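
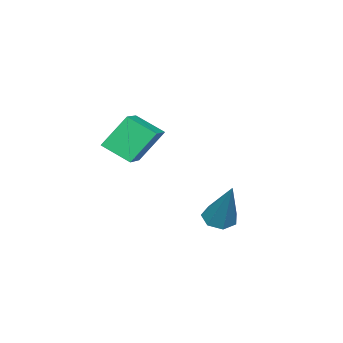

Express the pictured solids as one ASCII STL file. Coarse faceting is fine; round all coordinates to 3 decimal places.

solid 
facet normal -0.336 -0.420 -0.843
outer loop
vertex -0.909 3.694 -1.497
vertex -1.294 3.326 -1.16
vertex -1.407 3.898 -1.4
endloop
endfacet
facet normal 0.317 0.907 -0.277
outer loop
vertex -0.909 3.694 -1.497
vertex -1.407 3.898 -1.4
vertex -0.566 4.234 0.66
endloop
endfacet
facet normal -0.337 -0.420 -0.842
outer loop
vertex -1.407 3.898 -1.4
vertex -1.294 3.326 -1.16
vertex -1.82 3.672 -1.122
endloop
endfacet
facet normal -0.458 0.888 0.042
outer loop
vertex -1.407 3.898 -1.4
vertex -1.82 3.672 -1.122
vertex -0.566 4.234 0.66
endloop
endfacet
facet normal -0.337 -0.421 -0.842
outer loop
vertex -1.82 3.672 -1.122
vertex -1.294 3.326 -1.16
vertex -1.837 3.185 -0.872
endloop
endfacet
facet normal -0.824 0.281 0.491
outer loop
vertex -1.82 3.672 -1.122
vertex -1.837 3.185 -0.872
vertex -0.566 4.234 0.66
endloop
endfacet
facet normal -0.338 -0.420 -0.843
outer loop
vertex -1.837 3.185 -0.872
vertex -1.294 3.326 -1.16
vertex -1.445 2.805 -0.84
endloop
endfacet
facet normal -0.504 -0.458 0.732
outer loop
vertex -1.837 3.185 -0.872
vertex -1.445 2.805 -0.84
vertex -0.566 4.234 0.66
endloop
endfacet
facet normal -0.336 -0.420 -0.843
outer loop
vertex -1.445 2.805 -0.84
vertex -1.294 3.326 -1.16
vertex -0.94 2.818 -1.048
endloop
endfacet
facet normal 0.260 -0.771 0.582
outer loop
vertex -1.445 2.805 -0.84
vertex -0.94 2.818 -1.048
vertex -0.566 4.234 0.66
endloop
endfacet
facet normal -0.338 -0.421 -0.842
outer loop
vertex -0.94 2.818 -1.048
vertex -1.294 3.326 -1.16
vertex -0.702 3.213 -1.341
endloop
endfacet
facet normal 0.893 -0.423 0.155
outer loop
vertex -0.94 2.818 -1.048
vertex -0.702 3.213 -1.341
vertex -0.566 4.234 0.66
endloop
endfacet
facet normal -0.338 -0.419 -0.843
outer loop
vertex -0.702 3.213 -1.341
vertex -1.294 3.326 -1.16
vertex -0.909 3.694 -1.497
endloop
endfacet
facet normal 0.919 0.322 -0.227
outer loop
vertex -0.702 3.213 -1.341
vertex -0.909 3.694 -1.497
vertex -0.566 4.234 0.66
endloop
endfacet
facet normal -0.427 0.408 0.807
outer loop
vertex -1.266 -0.311 2.75
vertex -1.45 0.759 2.111
vertex -2.533 -0.786 2.319
endloop
endfacet
facet normal 0.146 -0.849 0.507
outer loop
vertex -1.87 -1.419 1.069
vertex -1.266 -0.311 2.75
vertex -2.533 -0.786 2.319
endloop
endfacet
facet normal -0.427 0.408 0.807
outer loop
vertex -2.533 -0.786 2.319
vertex -1.45 0.759 2.111
vertex -2.717 0.284 1.68
endloop
endfacet
facet normal -0.892 -0.335 -0.304
outer loop
vertex -2.717 0.284 1.68
vertex -1.87 -1.419 1.069
vertex -2.533 -0.786 2.319
endloop
endfacet
facet normal 0.892 0.335 0.304
outer loop
vertex -1.266 -0.311 2.75
vertex -0.787 0.126 0.861
vertex -1.45 0.759 2.111
endloop
endfacet
facet normal 0.146 -0.849 0.507
outer loop
vertex -0.603 -0.944 1.5
vertex -1.266 -0.311 2.75
vertex -1.87 -1.419 1.069
endloop
endfacet
facet normal 0.892 0.335 0.304
outer loop
vertex -0.603 -0.944 1.5
vertex -0.787 0.126 0.861
vertex -1.266 -0.311 2.75
endloop
endfacet
facet normal -0.146 0.849 -0.507
outer loop
vertex -1.45 0.759 2.111
vertex -0.787 0.126 0.861
vertex -2.717 0.284 1.68
endloop
endfacet
facet normal -0.892 -0.335 -0.304
outer loop
vertex -2.054 -0.349 0.43
vertex -1.87 -1.419 1.069
vertex -2.717 0.284 1.68
endloop
endfacet
facet normal -0.146 0.849 -0.507
outer loop
vertex -2.717 0.284 1.68
vertex -0.787 0.126 0.861
vertex -2.054 -0.349 0.43
endloop
endfacet
facet normal 0.427 -0.408 -0.807
outer loop
vertex -2.054 -0.349 0.43
vertex -0.603 -0.944 1.5
vertex -1.87 -1.419 1.069
endloop
endfacet
facet normal 0.427 -0.408 -0.807
outer loop
vertex -0.787 0.126 0.861
vertex -0.603 -0.944 1.5
vertex -2.054 -0.349 0.43
endloop
endfacet

endsolid


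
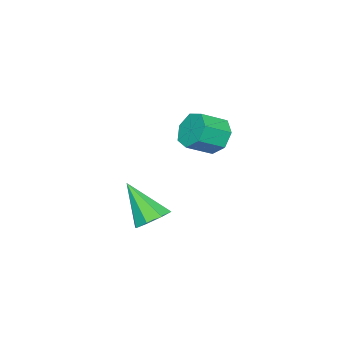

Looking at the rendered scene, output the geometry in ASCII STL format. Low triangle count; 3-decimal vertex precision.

solid 
facet normal 0.055 0.625 -0.779
outer loop
vertex 1.501 -1.917 0.356
vertex 0.735 -2.138 0.124
vertex 1.053 -1.551 0.618
endloop
endfacet
facet normal 0.641 0.270 0.718
outer loop
vertex 1.501 -1.917 0.356
vertex 1.053 -1.551 0.618
vertex 0.625 -3.402 1.696
endloop
endfacet
facet normal 0.055 0.625 -0.778
outer loop
vertex 1.053 -1.551 0.618
vertex 0.735 -2.138 0.124
vertex 0.418 -1.529 0.591
endloop
endfacet
facet normal -0.019 0.506 0.862
outer loop
vertex 1.053 -1.551 0.618
vertex 0.418 -1.529 0.591
vertex 0.625 -3.402 1.696
endloop
endfacet
facet normal 0.055 0.626 -0.778
outer loop
vertex 0.418 -1.529 0.591
vertex 0.735 -2.138 0.124
vertex -0.03 -1.864 0.29
endloop
endfacet
facet normal -0.680 0.315 0.662
outer loop
vertex 0.418 -1.529 0.591
vertex -0.03 -1.864 0.29
vertex 0.625 -3.402 1.696
endloop
endfacet
facet normal 0.055 0.626 -0.778
outer loop
vertex -0.03 -1.864 0.29
vertex 0.735 -2.138 0.124
vertex -0.03 -2.359 -0.108
endloop
endfacet
facet normal -0.953 -0.190 0.236
outer loop
vertex -0.03 -1.864 0.29
vertex -0.03 -2.359 -0.108
vertex 0.625 -3.402 1.696
endloop
endfacet
facet normal 0.055 0.625 -0.778
outer loop
vertex -0.03 -2.359 -0.108
vertex 0.735 -2.138 0.124
vertex 0.418 -2.725 -0.37
endloop
endfacet
facet normal -0.680 -0.714 -0.166
outer loop
vertex -0.03 -2.359 -0.108
vertex 0.418 -2.725 -0.37
vertex 0.625 -3.402 1.696
endloop
endfacet
facet normal 0.055 0.625 -0.778
outer loop
vertex 0.418 -2.725 -0.37
vertex 0.735 -2.138 0.124
vertex 1.052 -2.747 -0.343
endloop
endfacet
facet normal -0.020 -0.951 -0.310
outer loop
vertex 0.418 -2.725 -0.37
vertex 1.052 -2.747 -0.343
vertex 0.625 -3.402 1.696
endloop
endfacet
facet normal 0.055 0.625 -0.778
outer loop
vertex 1.052 -2.747 -0.343
vertex 0.735 -2.138 0.124
vertex 1.501 -2.412 -0.042
endloop
endfacet
facet normal 0.641 -0.760 -0.110
outer loop
vertex 1.052 -2.747 -0.343
vertex 1.501 -2.412 -0.042
vertex 0.625 -3.402 1.696
endloop
endfacet
facet normal 0.055 0.626 -0.778
outer loop
vertex 1.501 -2.412 -0.042
vertex 0.735 -2.138 0.124
vertex 1.501 -1.917 0.356
endloop
endfacet
facet normal 0.914 -0.254 0.316
outer loop
vertex 1.501 -2.412 -0.042
vertex 1.501 -1.917 0.356
vertex 0.625 -3.402 1.696
endloop
endfacet
facet normal -0.743 0.477 -0.469
outer loop
vertex -3.878 -2.296 1.587
vertex -4.411 -2.395 2.331
vertex -3.838 -1.706 2.123
endloop
endfacet
facet normal 0.667 0.476 -0.573
outer loop
vertex -3.878 -2.296 1.587
vertex -3.838 -1.706 2.123
vertex -2.897 -2.925 2.206
endloop
endfacet
facet normal 0.667 0.476 -0.573
outer loop
vertex -2.897 -2.925 2.206
vertex -3.838 -1.706 2.123
vertex -2.857 -2.335 2.742
endloop
endfacet
facet normal 0.744 -0.476 0.469
outer loop
vertex -2.897 -2.925 2.206
vertex -2.857 -2.335 2.742
vertex -3.429 -3.025 2.949
endloop
endfacet
facet normal -0.743 0.477 -0.469
outer loop
vertex -3.838 -1.706 2.123
vertex -4.411 -2.395 2.331
vertex -4.23 -1.635 2.816
endloop
endfacet
facet normal 0.455 0.875 0.168
outer loop
vertex -3.838 -1.706 2.123
vertex -4.23 -1.635 2.816
vertex -2.857 -2.335 2.742
endloop
endfacet
facet normal 0.455 0.875 0.167
outer loop
vertex -2.857 -2.335 2.742
vertex -4.23 -1.635 2.816
vertex -3.248 -2.264 3.435
endloop
endfacet
facet normal 0.744 -0.476 0.469
outer loop
vertex -2.857 -2.335 2.742
vertex -3.248 -2.264 3.435
vertex -3.429 -3.025 2.949
endloop
endfacet
facet normal -0.744 0.476 -0.468
outer loop
vertex -4.23 -1.635 2.816
vertex -4.411 -2.395 2.331
vertex -4.757 -2.137 3.143
endloop
endfacet
facet normal -0.100 0.614 0.783
outer loop
vertex -4.23 -1.635 2.816
vertex -4.757 -2.137 3.143
vertex -3.248 -2.264 3.435
endloop
endfacet
facet normal -0.100 0.615 0.783
outer loop
vertex -3.248 -2.264 3.435
vertex -4.757 -2.137 3.143
vertex -3.776 -2.766 3.762
endloop
endfacet
facet normal 0.744 -0.476 0.469
outer loop
vertex -3.248 -2.264 3.435
vertex -3.776 -2.766 3.762
vertex -3.429 -3.025 2.949
endloop
endfacet
facet normal -0.744 0.477 -0.468
outer loop
vertex -4.757 -2.137 3.143
vertex -4.411 -2.395 2.331
vertex -5.024 -2.834 2.858
endloop
endfacet
facet normal -0.579 -0.108 0.808
outer loop
vertex -4.757 -2.137 3.143
vertex -5.024 -2.834 2.858
vertex -3.776 -2.766 3.762
endloop
endfacet
facet normal -0.579 -0.109 0.808
outer loop
vertex -3.776 -2.766 3.762
vertex -5.024 -2.834 2.858
vertex -4.042 -3.463 3.477
endloop
endfacet
facet normal 0.744 -0.476 0.469
outer loop
vertex -3.776 -2.766 3.762
vertex -4.042 -3.463 3.477
vertex -3.429 -3.025 2.949
endloop
endfacet
facet normal -0.744 0.477 -0.468
outer loop
vertex -5.024 -2.834 2.858
vertex -4.411 -2.395 2.331
vertex -4.829 -3.2 2.176
endloop
endfacet
facet normal -0.622 -0.750 0.225
outer loop
vertex -5.024 -2.834 2.858
vertex -4.829 -3.2 2.176
vertex -4.042 -3.463 3.477
endloop
endfacet
facet normal -0.623 -0.749 0.225
outer loop
vertex -4.042 -3.463 3.477
vertex -4.829 -3.2 2.176
vertex -3.848 -3.829 2.795
endloop
endfacet
facet normal 0.744 -0.477 0.468
outer loop
vertex -4.042 -3.463 3.477
vertex -3.848 -3.829 2.795
vertex -3.429 -3.025 2.949
endloop
endfacet
facet normal -0.743 0.476 -0.469
outer loop
vertex -4.829 -3.2 2.176
vertex -4.411 -2.395 2.331
vertex -4.319 -2.961 1.611
endloop
endfacet
facet normal -0.197 -0.826 -0.527
outer loop
vertex -4.829 -3.2 2.176
vertex -4.319 -2.961 1.611
vertex -3.848 -3.829 2.795
endloop
endfacet
facet normal -0.197 -0.826 -0.527
outer loop
vertex -3.848 -3.829 2.795
vertex -4.319 -2.961 1.611
vertex -3.338 -3.59 2.23
endloop
endfacet
facet normal 0.743 -0.477 0.469
outer loop
vertex -3.848 -3.829 2.795
vertex -3.338 -3.59 2.23
vertex -3.429 -3.025 2.949
endloop
endfacet
facet normal -0.744 0.476 -0.469
outer loop
vertex -4.319 -2.961 1.611
vertex -4.411 -2.395 2.331
vertex -3.878 -2.296 1.587
endloop
endfacet
facet normal 0.376 -0.281 -0.883
outer loop
vertex -4.319 -2.961 1.611
vertex -3.878 -2.296 1.587
vertex -3.338 -3.59 2.23
endloop
endfacet
facet normal 0.376 -0.281 -0.883
outer loop
vertex -3.338 -3.59 2.23
vertex -3.878 -2.296 1.587
vertex -2.897 -2.925 2.206
endloop
endfacet
facet normal 0.744 -0.476 0.469
outer loop
vertex -3.338 -3.59 2.23
vertex -2.897 -2.925 2.206
vertex -3.429 -3.025 2.949
endloop
endfacet

endsolid


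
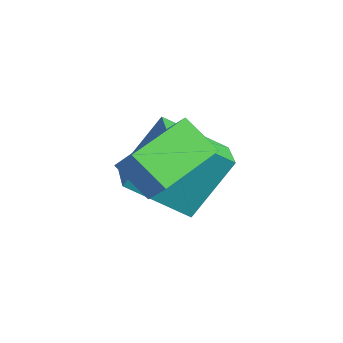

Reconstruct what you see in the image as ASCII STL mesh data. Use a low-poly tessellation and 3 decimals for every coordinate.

solid 
facet normal -0.654 -0.065 -0.754
outer loop
vertex 3.305 0.993 3.47
vertex 2.894 2.691 3.681
vertex 4.104 1.276 2.753
endloop
endfacet
facet normal 0.234 -0.965 -0.121
outer loop
vertex 4.646 1.329 3.379
vertex 3.305 0.993 3.47
vertex 4.104 1.276 2.753
endloop
endfacet
facet normal -0.654 -0.065 -0.754
outer loop
vertex 4.104 1.276 2.753
vertex 2.894 2.691 3.681
vertex 3.693 2.974 2.964
endloop
endfacet
facet normal 0.720 0.255 -0.645
outer loop
vertex 3.693 2.974 2.964
vertex 4.646 1.329 3.379
vertex 4.104 1.276 2.753
endloop
endfacet
facet normal -0.720 -0.255 0.645
outer loop
vertex 3.305 0.993 3.47
vertex 3.436 2.744 4.307
vertex 2.894 2.691 3.681
endloop
endfacet
facet normal 0.234 -0.965 -0.121
outer loop
vertex 3.847 1.046 4.096
vertex 3.305 0.993 3.47
vertex 4.646 1.329 3.379
endloop
endfacet
facet normal -0.720 -0.255 0.645
outer loop
vertex 3.847 1.046 4.096
vertex 3.436 2.744 4.307
vertex 3.305 0.993 3.47
endloop
endfacet
facet normal -0.234 0.965 0.121
outer loop
vertex 2.894 2.691 3.681
vertex 3.436 2.744 4.307
vertex 3.693 2.974 2.964
endloop
endfacet
facet normal 0.720 0.255 -0.645
outer loop
vertex 4.235 3.027 3.59
vertex 4.646 1.329 3.379
vertex 3.693 2.974 2.964
endloop
endfacet
facet normal -0.234 0.965 0.121
outer loop
vertex 3.693 2.974 2.964
vertex 3.436 2.744 4.307
vertex 4.235 3.027 3.59
endloop
endfacet
facet normal 0.654 0.065 0.754
outer loop
vertex 4.235 3.027 3.59
vertex 3.847 1.046 4.096
vertex 4.646 1.329 3.379
endloop
endfacet
facet normal 0.654 0.065 0.754
outer loop
vertex 3.436 2.744 4.307
vertex 3.847 1.046 4.096
vertex 4.235 3.027 3.59
endloop
endfacet
facet normal -0.554 -0.633 0.541
outer loop
vertex 2.656 2.839 3.398
vertex 1.672 3.427 3.079
vertex 2.482 1.766 1.963
endloop
endfacet
facet normal 0.827 -0.494 0.269
outer loop
vertex 3.468 2.893 1.001
vertex 2.656 2.839 3.398
vertex 2.482 1.766 1.963
endloop
endfacet
facet normal -0.554 -0.633 0.541
outer loop
vertex 2.482 1.766 1.963
vertex 1.672 3.427 3.079
vertex 1.498 2.354 1.644
endloop
endfacet
facet normal -0.097 -0.596 -0.797
outer loop
vertex 1.498 2.354 1.644
vertex 3.468 2.893 1.001
vertex 2.482 1.766 1.963
endloop
endfacet
facet normal 0.097 0.596 0.797
outer loop
vertex 2.656 2.839 3.398
vertex 2.658 4.554 2.117
vertex 1.672 3.427 3.079
endloop
endfacet
facet normal 0.827 -0.494 0.269
outer loop
vertex 3.642 3.966 2.436
vertex 2.656 2.839 3.398
vertex 3.468 2.893 1.001
endloop
endfacet
facet normal 0.097 0.596 0.797
outer loop
vertex 3.642 3.966 2.436
vertex 2.658 4.554 2.117
vertex 2.656 2.839 3.398
endloop
endfacet
facet normal -0.827 0.494 -0.269
outer loop
vertex 1.672 3.427 3.079
vertex 2.658 4.554 2.117
vertex 1.498 2.354 1.644
endloop
endfacet
facet normal -0.097 -0.596 -0.797
outer loop
vertex 2.484 3.481 0.682
vertex 3.468 2.893 1.001
vertex 1.498 2.354 1.644
endloop
endfacet
facet normal -0.827 0.494 -0.269
outer loop
vertex 1.498 2.354 1.644
vertex 2.658 4.554 2.117
vertex 2.484 3.481 0.682
endloop
endfacet
facet normal 0.554 0.633 -0.541
outer loop
vertex 2.484 3.481 0.682
vertex 3.642 3.966 2.436
vertex 3.468 2.893 1.001
endloop
endfacet
facet normal 0.554 0.633 -0.541
outer loop
vertex 2.658 4.554 2.117
vertex 3.642 3.966 2.436
vertex 2.484 3.481 0.682
endloop
endfacet

endsolid


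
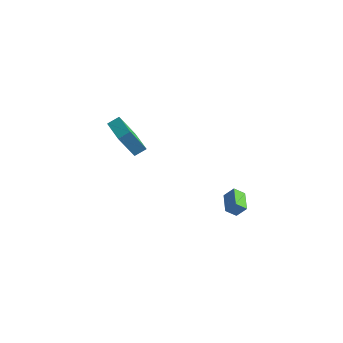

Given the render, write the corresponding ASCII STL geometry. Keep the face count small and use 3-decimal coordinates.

solid 
facet normal -0.566 -0.323 -0.758
outer loop
vertex 3.754 0.953 -4.186
vertex 2.838 1.952 -3.928
vertex 4.15 1.447 -4.692
endloop
endfacet
facet normal 0.664 -0.724 -0.187
outer loop
vertex 4.642 1.728 -4.032
vertex 3.754 0.953 -4.186
vertex 4.15 1.447 -4.692
endloop
endfacet
facet normal -0.566 -0.324 -0.758
outer loop
vertex 4.15 1.447 -4.692
vertex 2.838 1.952 -3.928
vertex 3.233 2.446 -4.434
endloop
endfacet
facet normal 0.489 0.610 -0.624
outer loop
vertex 3.233 2.446 -4.434
vertex 4.642 1.728 -4.032
vertex 4.15 1.447 -4.692
endloop
endfacet
facet normal -0.489 -0.610 0.624
outer loop
vertex 3.754 0.953 -4.186
vertex 3.33 2.233 -3.268
vertex 2.838 1.952 -3.928
endloop
endfacet
facet normal 0.664 -0.724 -0.188
outer loop
vertex 4.247 1.234 -3.526
vertex 3.754 0.953 -4.186
vertex 4.642 1.728 -4.032
endloop
endfacet
facet normal -0.488 -0.610 0.624
outer loop
vertex 4.247 1.234 -3.526
vertex 3.33 2.233 -3.268
vertex 3.754 0.953 -4.186
endloop
endfacet
facet normal -0.665 0.723 0.187
outer loop
vertex 2.838 1.952 -3.928
vertex 3.33 2.233 -3.268
vertex 3.233 2.446 -4.434
endloop
endfacet
facet normal 0.489 0.609 -0.624
outer loop
vertex 3.726 2.727 -3.774
vertex 4.642 1.728 -4.032
vertex 3.233 2.446 -4.434
endloop
endfacet
facet normal -0.664 0.724 0.187
outer loop
vertex 3.233 2.446 -4.434
vertex 3.33 2.233 -3.268
vertex 3.726 2.727 -3.774
endloop
endfacet
facet normal 0.566 0.324 0.758
outer loop
vertex 3.726 2.727 -3.774
vertex 4.247 1.234 -3.526
vertex 4.642 1.728 -4.032
endloop
endfacet
facet normal 0.566 0.323 0.759
outer loop
vertex 3.33 2.233 -3.268
vertex 4.247 1.234 -3.526
vertex 3.726 2.727 -3.774
endloop
endfacet
facet normal -0.868 0.496 0.000
outer loop
vertex -4.684 0.781 -0.716
vertex -4.33 1.4 -0.313
vertex -4.215 1.602 -2.387
endloop
endfacet
facet normal -0.432 -0.756 -0.492
outer loop
vertex -2.53 0.64 -2.387
vertex -4.684 0.781 -0.716
vertex -4.215 1.602 -2.387
endloop
endfacet
facet normal -0.868 0.496 0.000
outer loop
vertex -4.215 1.602 -2.387
vertex -4.33 1.4 -0.313
vertex -3.861 2.222 -1.984
endloop
endfacet
facet normal 0.244 0.427 -0.871
outer loop
vertex -3.861 2.222 -1.984
vertex -2.53 0.64 -2.387
vertex -4.215 1.602 -2.387
endloop
endfacet
facet normal -0.244 -0.427 0.871
outer loop
vertex -4.684 0.781 -0.716
vertex -2.645 0.438 -0.313
vertex -4.33 1.4 -0.313
endloop
endfacet
facet normal -0.432 -0.755 -0.493
outer loop
vertex -2.999 -0.182 -0.716
vertex -4.684 0.781 -0.716
vertex -2.53 0.64 -2.387
endloop
endfacet
facet normal -0.244 -0.427 0.871
outer loop
vertex -2.999 -0.182 -0.716
vertex -2.645 0.438 -0.313
vertex -4.684 0.781 -0.716
endloop
endfacet
facet normal 0.431 0.756 0.493
outer loop
vertex -4.33 1.4 -0.313
vertex -2.645 0.438 -0.313
vertex -3.861 2.222 -1.984
endloop
endfacet
facet normal 0.244 0.427 -0.871
outer loop
vertex -2.176 1.259 -1.984
vertex -2.53 0.64 -2.387
vertex -3.861 2.222 -1.984
endloop
endfacet
facet normal 0.432 0.756 0.492
outer loop
vertex -3.861 2.222 -1.984
vertex -2.645 0.438 -0.313
vertex -2.176 1.259 -1.984
endloop
endfacet
facet normal 0.868 -0.496 -0.000
outer loop
vertex -2.176 1.259 -1.984
vertex -2.999 -0.182 -0.716
vertex -2.53 0.64 -2.387
endloop
endfacet
facet normal 0.868 -0.496 0.000
outer loop
vertex -2.645 0.438 -0.313
vertex -2.999 -0.182 -0.716
vertex -2.176 1.259 -1.984
endloop
endfacet

endsolid


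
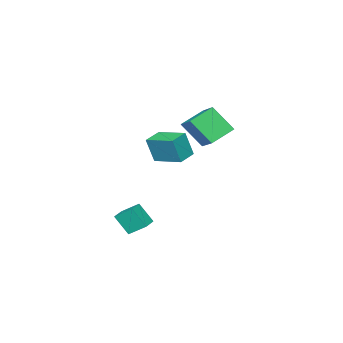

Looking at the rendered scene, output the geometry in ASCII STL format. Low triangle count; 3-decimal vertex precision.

solid 
facet normal -0.856 0.255 0.449
outer loop
vertex -3.433 2.084 4.373
vertex -3.9 3.331 2.775
vertex -4.307 0.657 3.516
endloop
endfacet
facet normal 0.225 -0.599 0.768
outer loop
vertex -2.8 0.209 2.725
vertex -3.433 2.084 4.373
vertex -4.307 0.657 3.516
endloop
endfacet
facet normal -0.856 0.255 0.449
outer loop
vertex -4.307 0.657 3.516
vertex -3.9 3.331 2.775
vertex -4.774 1.904 1.918
endloop
endfacet
facet normal -0.465 -0.759 -0.456
outer loop
vertex -4.774 1.904 1.918
vertex -2.8 0.209 2.725
vertex -4.307 0.657 3.516
endloop
endfacet
facet normal 0.465 0.759 0.456
outer loop
vertex -3.433 2.084 4.373
vertex -2.393 2.883 1.984
vertex -3.9 3.331 2.775
endloop
endfacet
facet normal 0.225 -0.599 0.768
outer loop
vertex -1.926 1.636 3.582
vertex -3.433 2.084 4.373
vertex -2.8 0.209 2.725
endloop
endfacet
facet normal 0.465 0.759 0.456
outer loop
vertex -1.926 1.636 3.582
vertex -2.393 2.883 1.984
vertex -3.433 2.084 4.373
endloop
endfacet
facet normal -0.225 0.599 -0.768
outer loop
vertex -3.9 3.331 2.775
vertex -2.393 2.883 1.984
vertex -4.774 1.904 1.918
endloop
endfacet
facet normal -0.465 -0.759 -0.456
outer loop
vertex -3.267 1.456 1.127
vertex -2.8 0.209 2.725
vertex -4.774 1.904 1.918
endloop
endfacet
facet normal -0.225 0.599 -0.768
outer loop
vertex -4.774 1.904 1.918
vertex -2.393 2.883 1.984
vertex -3.267 1.456 1.127
endloop
endfacet
facet normal 0.856 -0.255 -0.449
outer loop
vertex -3.267 1.456 1.127
vertex -1.926 1.636 3.582
vertex -2.8 0.209 2.725
endloop
endfacet
facet normal 0.856 -0.255 -0.449
outer loop
vertex -2.393 2.883 1.984
vertex -1.926 1.636 3.582
vertex -3.267 1.456 1.127
endloop
endfacet
facet normal -0.977 -0.066 0.200
outer loop
vertex 1.172 1.915 3.661
vertex 1.122 3.808 4.038
vertex 0.816 2.232 2.029
endloop
endfacet
facet normal 0.025 -0.980 -0.196
outer loop
vertex 2.018 2.312 1.782
vertex 1.172 1.915 3.661
vertex 0.816 2.232 2.029
endloop
endfacet
facet normal -0.977 -0.066 0.200
outer loop
vertex 0.816 2.232 2.029
vertex 1.122 3.808 4.038
vertex 0.766 4.124 2.406
endloop
endfacet
facet normal -0.210 0.186 -0.960
outer loop
vertex 0.766 4.124 2.406
vertex 2.018 2.312 1.782
vertex 0.816 2.232 2.029
endloop
endfacet
facet normal 0.210 -0.186 0.960
outer loop
vertex 1.172 1.915 3.661
vertex 2.324 3.888 3.791
vertex 1.122 3.808 4.038
endloop
endfacet
facet normal 0.026 -0.980 -0.195
outer loop
vertex 2.374 1.996 3.414
vertex 1.172 1.915 3.661
vertex 2.018 2.312 1.782
endloop
endfacet
facet normal 0.210 -0.186 0.960
outer loop
vertex 2.374 1.996 3.414
vertex 2.324 3.888 3.791
vertex 1.172 1.915 3.661
endloop
endfacet
facet normal -0.025 0.980 0.195
outer loop
vertex 1.122 3.808 4.038
vertex 2.324 3.888 3.791
vertex 0.766 4.124 2.406
endloop
endfacet
facet normal -0.210 0.186 -0.960
outer loop
vertex 1.968 4.205 2.159
vertex 2.018 2.312 1.782
vertex 0.766 4.124 2.406
endloop
endfacet
facet normal -0.026 0.980 0.196
outer loop
vertex 0.766 4.124 2.406
vertex 2.324 3.888 3.791
vertex 1.968 4.205 2.159
endloop
endfacet
facet normal 0.977 0.066 -0.200
outer loop
vertex 1.968 4.205 2.159
vertex 2.374 1.996 3.414
vertex 2.018 2.312 1.782
endloop
endfacet
facet normal 0.977 0.066 -0.200
outer loop
vertex 2.324 3.888 3.791
vertex 2.374 1.996 3.414
vertex 1.968 4.205 2.159
endloop
endfacet
facet normal -0.942 -0.334 -0.040
outer loop
vertex 3.398 2.367 -1.111
vertex 3.155 3.197 -2.325
vertex 3.778 1.386 -1.858
endloop
endfacet
facet normal 0.163 -0.557 0.814
outer loop
vertex 4.785 1.743 -1.815
vertex 3.398 2.367 -1.111
vertex 3.778 1.386 -1.858
endloop
endfacet
facet normal -0.942 -0.334 -0.040
outer loop
vertex 3.778 1.386 -1.858
vertex 3.155 3.197 -2.325
vertex 3.535 2.216 -3.072
endloop
endfacet
facet normal 0.294 -0.760 -0.579
outer loop
vertex 3.535 2.216 -3.072
vertex 4.785 1.743 -1.815
vertex 3.778 1.386 -1.858
endloop
endfacet
facet normal -0.294 0.760 0.579
outer loop
vertex 3.398 2.367 -1.111
vertex 4.162 3.554 -2.282
vertex 3.155 3.197 -2.325
endloop
endfacet
facet normal 0.163 -0.557 0.814
outer loop
vertex 4.405 2.724 -1.068
vertex 3.398 2.367 -1.111
vertex 4.785 1.743 -1.815
endloop
endfacet
facet normal -0.294 0.760 0.579
outer loop
vertex 4.405 2.724 -1.068
vertex 4.162 3.554 -2.282
vertex 3.398 2.367 -1.111
endloop
endfacet
facet normal -0.163 0.557 -0.814
outer loop
vertex 3.155 3.197 -2.325
vertex 4.162 3.554 -2.282
vertex 3.535 2.216 -3.072
endloop
endfacet
facet normal 0.294 -0.760 -0.579
outer loop
vertex 4.542 2.573 -3.029
vertex 4.785 1.743 -1.815
vertex 3.535 2.216 -3.072
endloop
endfacet
facet normal -0.163 0.557 -0.814
outer loop
vertex 3.535 2.216 -3.072
vertex 4.162 3.554 -2.282
vertex 4.542 2.573 -3.029
endloop
endfacet
facet normal 0.942 0.334 0.040
outer loop
vertex 4.542 2.573 -3.029
vertex 4.405 2.724 -1.068
vertex 4.785 1.743 -1.815
endloop
endfacet
facet normal 0.942 0.334 0.040
outer loop
vertex 4.162 3.554 -2.282
vertex 4.405 2.724 -1.068
vertex 4.542 2.573 -3.029
endloop
endfacet

endsolid


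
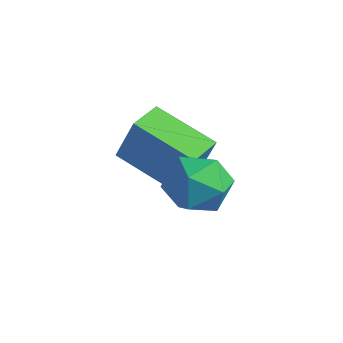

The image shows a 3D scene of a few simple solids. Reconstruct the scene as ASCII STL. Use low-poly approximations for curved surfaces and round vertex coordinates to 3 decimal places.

solid 
facet normal -0.080 -0.071 0.994
outer loop
vertex -0.038 0.662 3.3
vertex -1.0 0.2 3.19
vertex -0.115 -0.405 3.218
endloop
endfacet
facet normal 0.604 -0.104 0.790
outer loop
vertex -0.038 0.662 3.3
vertex -0.115 -0.405 3.218
vertex 0.661 0.119 2.694
endloop
endfacet
facet normal 0.756 0.493 0.430
outer loop
vertex -0.038 0.662 3.3
vertex 0.661 0.119 2.694
vertex 0.255 1.048 2.343
endloop
endfacet
facet normal 0.167 0.896 0.412
outer loop
vertex -0.038 0.662 3.3
vertex 0.255 1.048 2.343
vertex -0.771 1.098 2.65
endloop
endfacet
facet normal -0.350 0.547 0.761
outer loop
vertex -0.038 0.662 3.3
vertex -0.771 1.098 2.65
vertex -1.0 0.2 3.19
endloop
endfacet
facet normal 0.673 -0.655 0.342
outer loop
vertex 0.661 0.119 2.694
vertex -0.115 -0.405 3.218
vertex 0.131 -0.678 2.21
endloop
endfacet
facet normal -0.432 -0.601 0.672
outer loop
vertex -0.115 -0.405 3.218
vertex -1.0 0.2 3.19
vertex -0.895 -0.628 2.517
endloop
endfacet
facet normal -0.869 0.399 0.295
outer loop
vertex -1.0 0.2 3.19
vertex -0.771 1.098 2.65
vertex -1.301 0.301 2.166
endloop
endfacet
facet normal -0.034 0.963 -0.269
outer loop
vertex -0.771 1.098 2.65
vertex 0.255 1.048 2.343
vertex -0.525 0.825 1.642
endloop
endfacet
facet normal 0.920 0.311 -0.240
outer loop
vertex 0.255 1.048 2.343
vertex 0.661 0.119 2.694
vertex 0.36 0.22 1.67
endloop
endfacet
facet normal -0.167 -0.896 -0.412
outer loop
vertex -0.602 -0.242 1.56
vertex 0.131 -0.678 2.21
vertex -0.895 -0.628 2.517
endloop
endfacet
facet normal -0.756 -0.493 -0.430
outer loop
vertex -0.602 -0.242 1.56
vertex -0.895 -0.628 2.517
vertex -1.301 0.301 2.166
endloop
endfacet
facet normal -0.604 0.104 -0.790
outer loop
vertex -0.602 -0.242 1.56
vertex -1.301 0.301 2.166
vertex -0.525 0.825 1.642
endloop
endfacet
facet normal 0.080 0.071 -0.994
outer loop
vertex -0.602 -0.242 1.56
vertex -0.525 0.825 1.642
vertex 0.36 0.22 1.67
endloop
endfacet
facet normal 0.350 -0.547 -0.761
outer loop
vertex -0.602 -0.242 1.56
vertex 0.36 0.22 1.67
vertex 0.131 -0.678 2.21
endloop
endfacet
facet normal 0.034 -0.963 0.269
outer loop
vertex -0.895 -0.628 2.517
vertex 0.131 -0.678 2.21
vertex -0.115 -0.405 3.218
endloop
endfacet
facet normal -0.920 -0.311 0.240
outer loop
vertex -1.301 0.301 2.166
vertex -0.895 -0.628 2.517
vertex -1.0 0.2 3.19
endloop
endfacet
facet normal -0.673 0.655 -0.342
outer loop
vertex -0.525 0.825 1.642
vertex -1.301 0.301 2.166
vertex -0.771 1.098 2.65
endloop
endfacet
facet normal 0.432 0.601 -0.672
outer loop
vertex 0.36 0.22 1.67
vertex -0.525 0.825 1.642
vertex 0.255 1.048 2.343
endloop
endfacet
facet normal 0.869 -0.399 -0.295
outer loop
vertex 0.131 -0.678 2.21
vertex 0.36 0.22 1.67
vertex 0.661 0.119 2.694
endloop
endfacet
facet normal -0.931 -0.155 0.330
outer loop
vertex -3.194 0.778 3.008
vertex -3.422 1.963 2.922
vertex -3.703 0.57 1.473
endloop
endfacet
facet normal 0.188 -0.980 0.070
outer loop
vertex -1.738 0.897 0.778
vertex -3.194 0.778 3.008
vertex -3.703 0.57 1.473
endloop
endfacet
facet normal -0.931 -0.155 0.330
outer loop
vertex -3.703 0.57 1.473
vertex -3.422 1.963 2.922
vertex -3.931 1.755 1.388
endloop
endfacet
facet normal -0.312 -0.128 -0.942
outer loop
vertex -3.931 1.755 1.388
vertex -1.738 0.897 0.778
vertex -3.703 0.57 1.473
endloop
endfacet
facet normal 0.312 0.128 0.941
outer loop
vertex -3.194 0.778 3.008
vertex -1.457 2.29 2.227
vertex -3.422 1.963 2.922
endloop
endfacet
facet normal 0.188 -0.980 0.070
outer loop
vertex -1.229 1.105 2.312
vertex -3.194 0.778 3.008
vertex -1.738 0.897 0.778
endloop
endfacet
facet normal 0.312 0.128 0.941
outer loop
vertex -1.229 1.105 2.312
vertex -1.457 2.29 2.227
vertex -3.194 0.778 3.008
endloop
endfacet
facet normal -0.188 0.980 -0.070
outer loop
vertex -3.422 1.963 2.922
vertex -1.457 2.29 2.227
vertex -3.931 1.755 1.388
endloop
endfacet
facet normal -0.312 -0.128 -0.941
outer loop
vertex -1.966 2.082 0.692
vertex -1.738 0.897 0.778
vertex -3.931 1.755 1.388
endloop
endfacet
facet normal -0.188 0.980 -0.070
outer loop
vertex -3.931 1.755 1.388
vertex -1.457 2.29 2.227
vertex -1.966 2.082 0.692
endloop
endfacet
facet normal 0.931 0.155 -0.330
outer loop
vertex -1.966 2.082 0.692
vertex -1.229 1.105 2.312
vertex -1.738 0.897 0.778
endloop
endfacet
facet normal 0.931 0.155 -0.330
outer loop
vertex -1.457 2.29 2.227
vertex -1.229 1.105 2.312
vertex -1.966 2.082 0.692
endloop
endfacet

endsolid


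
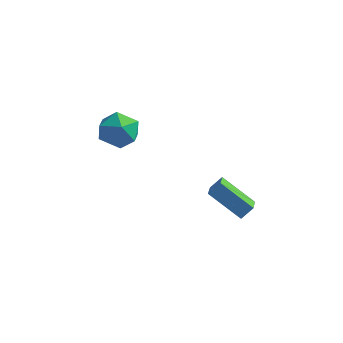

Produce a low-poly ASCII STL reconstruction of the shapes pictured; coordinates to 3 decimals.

solid 
facet normal -0.812 0.020 0.584
outer loop
vertex 1.887 -2.382 0.91
vertex 1.528 -1.289 0.373
vertex 1.458 -2.809 0.328
endloop
endfacet
facet normal 0.282 -0.861 0.424
outer loop
vertex 3.132 -2.851 -0.873
vertex 1.887 -2.382 0.91
vertex 1.458 -2.809 0.328
endloop
endfacet
facet normal -0.813 0.020 0.582
outer loop
vertex 1.458 -2.809 0.328
vertex 1.528 -1.289 0.373
vertex 1.1 -1.716 -0.21
endloop
endfacet
facet normal -0.510 -0.509 -0.694
outer loop
vertex 1.1 -1.716 -0.21
vertex 3.132 -2.851 -0.873
vertex 1.458 -2.809 0.328
endloop
endfacet
facet normal 0.510 0.508 0.694
outer loop
vertex 1.887 -2.382 0.91
vertex 3.202 -1.331 -0.828
vertex 1.528 -1.289 0.373
endloop
endfacet
facet normal 0.282 -0.861 0.423
outer loop
vertex 3.56 -2.424 -0.29
vertex 1.887 -2.382 0.91
vertex 3.132 -2.851 -0.873
endloop
endfacet
facet normal 0.510 0.509 0.694
outer loop
vertex 3.56 -2.424 -0.29
vertex 3.202 -1.331 -0.828
vertex 1.887 -2.382 0.91
endloop
endfacet
facet normal -0.282 0.861 -0.423
outer loop
vertex 1.528 -1.289 0.373
vertex 3.202 -1.331 -0.828
vertex 1.1 -1.716 -0.21
endloop
endfacet
facet normal -0.510 -0.508 -0.694
outer loop
vertex 2.773 -1.758 -1.41
vertex 3.132 -2.851 -0.873
vertex 1.1 -1.716 -0.21
endloop
endfacet
facet normal -0.282 0.861 -0.424
outer loop
vertex 1.1 -1.716 -0.21
vertex 3.202 -1.331 -0.828
vertex 2.773 -1.758 -1.41
endloop
endfacet
facet normal 0.813 -0.019 -0.582
outer loop
vertex 2.773 -1.758 -1.41
vertex 3.56 -2.424 -0.29
vertex 3.132 -2.851 -0.873
endloop
endfacet
facet normal 0.812 -0.021 -0.583
outer loop
vertex 3.202 -1.331 -0.828
vertex 3.56 -2.424 -0.29
vertex 2.773 -1.758 -1.41
endloop
endfacet
facet normal 0.190 0.707 0.681
outer loop
vertex -3.28 -1.45 3.315
vertex -3.413 -2.214 4.145
vertex -2.388 -2.047 3.686
endloop
endfacet
facet normal 0.534 0.842 0.072
outer loop
vertex -3.28 -1.45 3.315
vertex -2.388 -2.047 3.686
vertex -2.527 -1.864 2.574
endloop
endfacet
facet normal 0.048 0.892 -0.449
outer loop
vertex -3.28 -1.45 3.315
vertex -2.527 -1.864 2.574
vertex -3.638 -1.919 2.345
endloop
endfacet
facet normal -0.595 0.787 -0.161
outer loop
vertex -3.28 -1.45 3.315
vertex -3.638 -1.919 2.345
vertex -4.186 -2.135 3.316
endloop
endfacet
facet normal -0.508 0.673 0.538
outer loop
vertex -3.28 -1.45 3.315
vertex -4.186 -2.135 3.316
vertex -3.413 -2.214 4.145
endloop
endfacet
facet normal 0.956 0.285 -0.072
outer loop
vertex -2.527 -1.864 2.574
vertex -2.388 -2.047 3.686
vertex -2.194 -2.885 2.944
endloop
endfacet
facet normal 0.399 0.065 0.915
outer loop
vertex -2.388 -2.047 3.686
vertex -3.413 -2.214 4.145
vertex -2.742 -3.101 3.915
endloop
endfacet
facet normal -0.731 0.009 0.682
outer loop
vertex -3.413 -2.214 4.145
vertex -4.186 -2.135 3.316
vertex -3.853 -3.156 3.686
endloop
endfacet
facet normal -0.872 0.195 -0.449
outer loop
vertex -4.186 -2.135 3.316
vertex -3.638 -1.919 2.345
vertex -3.992 -2.973 2.574
endloop
endfacet
facet normal 0.170 0.366 -0.915
outer loop
vertex -3.638 -1.919 2.345
vertex -2.527 -1.864 2.574
vertex -2.967 -2.806 2.115
endloop
endfacet
facet normal 0.595 -0.787 0.161
outer loop
vertex -3.1 -3.57 2.945
vertex -2.194 -2.885 2.944
vertex -2.742 -3.101 3.915
endloop
endfacet
facet normal -0.048 -0.892 0.449
outer loop
vertex -3.1 -3.57 2.945
vertex -2.742 -3.101 3.915
vertex -3.853 -3.156 3.686
endloop
endfacet
facet normal -0.534 -0.842 -0.072
outer loop
vertex -3.1 -3.57 2.945
vertex -3.853 -3.156 3.686
vertex -3.992 -2.973 2.574
endloop
endfacet
facet normal -0.190 -0.707 -0.681
outer loop
vertex -3.1 -3.57 2.945
vertex -3.992 -2.973 2.574
vertex -2.967 -2.806 2.115
endloop
endfacet
facet normal 0.508 -0.673 -0.538
outer loop
vertex -3.1 -3.57 2.945
vertex -2.967 -2.806 2.115
vertex -2.194 -2.885 2.944
endloop
endfacet
facet normal 0.872 -0.195 0.449
outer loop
vertex -2.742 -3.101 3.915
vertex -2.194 -2.885 2.944
vertex -2.388 -2.047 3.686
endloop
endfacet
facet normal -0.170 -0.366 0.915
outer loop
vertex -3.853 -3.156 3.686
vertex -2.742 -3.101 3.915
vertex -3.413 -2.214 4.145
endloop
endfacet
facet normal -0.956 -0.285 0.072
outer loop
vertex -3.992 -2.973 2.574
vertex -3.853 -3.156 3.686
vertex -4.186 -2.135 3.316
endloop
endfacet
facet normal -0.399 -0.065 -0.915
outer loop
vertex -2.967 -2.806 2.115
vertex -3.992 -2.973 2.574
vertex -3.638 -1.919 2.345
endloop
endfacet
facet normal 0.731 -0.009 -0.682
outer loop
vertex -2.194 -2.885 2.944
vertex -2.967 -2.806 2.115
vertex -2.527 -1.864 2.574
endloop
endfacet

endsolid


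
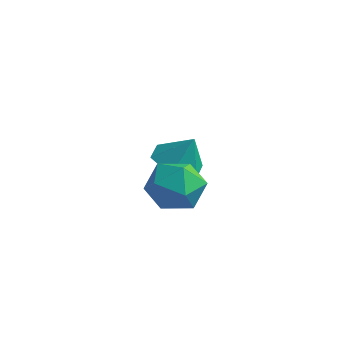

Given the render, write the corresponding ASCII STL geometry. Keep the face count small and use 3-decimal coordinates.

solid 
facet normal -0.197 0.377 0.905
outer loop
vertex 0.462 0.327 -1.182
vertex -0.209 -0.488 -0.989
vertex 0.828 -0.573 -0.728
endloop
endfacet
facet normal 0.466 0.542 0.699
outer loop
vertex 0.462 0.327 -1.182
vertex 0.828 -0.573 -0.728
vertex 1.403 -0.084 -1.49
endloop
endfacet
facet normal 0.422 0.903 0.084
outer loop
vertex 0.462 0.327 -1.182
vertex 1.403 -0.084 -1.49
vertex 0.722 0.302 -2.223
endloop
endfacet
facet normal -0.268 0.959 -0.090
outer loop
vertex 0.462 0.327 -1.182
vertex 0.722 0.302 -2.223
vertex -0.274 0.053 -1.913
endloop
endfacet
facet normal -0.651 0.634 0.417
outer loop
vertex 0.462 0.327 -1.182
vertex -0.274 0.053 -1.913
vertex -0.209 -0.488 -0.989
endloop
endfacet
facet normal 0.816 -0.066 0.574
outer loop
vertex 1.403 -0.084 -1.49
vertex 0.828 -0.573 -0.728
vertex 1.314 -1.153 -1.487
endloop
endfacet
facet normal -0.256 -0.334 0.907
outer loop
vertex 0.828 -0.573 -0.728
vertex -0.209 -0.488 -0.989
vertex 0.318 -1.402 -1.177
endloop
endfacet
facet normal -0.990 0.083 0.118
outer loop
vertex -0.209 -0.488 -0.989
vertex -0.274 0.053 -1.913
vertex -0.363 -1.016 -1.91
endloop
endfacet
facet normal -0.371 0.608 -0.702
outer loop
vertex -0.274 0.053 -1.913
vertex 0.722 0.302 -2.223
vertex 0.212 -0.527 -2.672
endloop
endfacet
facet normal 0.746 0.517 -0.421
outer loop
vertex 0.722 0.302 -2.223
vertex 1.403 -0.084 -1.49
vertex 1.249 -0.612 -2.411
endloop
endfacet
facet normal 0.268 -0.959 0.090
outer loop
vertex 0.578 -1.427 -2.218
vertex 1.314 -1.153 -1.487
vertex 0.318 -1.402 -1.177
endloop
endfacet
facet normal -0.422 -0.903 -0.084
outer loop
vertex 0.578 -1.427 -2.218
vertex 0.318 -1.402 -1.177
vertex -0.363 -1.016 -1.91
endloop
endfacet
facet normal -0.466 -0.542 -0.699
outer loop
vertex 0.578 -1.427 -2.218
vertex -0.363 -1.016 -1.91
vertex 0.212 -0.527 -2.672
endloop
endfacet
facet normal 0.197 -0.377 -0.905
outer loop
vertex 0.578 -1.427 -2.218
vertex 0.212 -0.527 -2.672
vertex 1.249 -0.612 -2.411
endloop
endfacet
facet normal 0.651 -0.634 -0.417
outer loop
vertex 0.578 -1.427 -2.218
vertex 1.249 -0.612 -2.411
vertex 1.314 -1.153 -1.487
endloop
endfacet
facet normal 0.371 -0.608 0.702
outer loop
vertex 0.318 -1.402 -1.177
vertex 1.314 -1.153 -1.487
vertex 0.828 -0.573 -0.728
endloop
endfacet
facet normal -0.746 -0.517 0.421
outer loop
vertex -0.363 -1.016 -1.91
vertex 0.318 -1.402 -1.177
vertex -0.209 -0.488 -0.989
endloop
endfacet
facet normal -0.816 0.066 -0.574
outer loop
vertex 0.212 -0.527 -2.672
vertex -0.363 -1.016 -1.91
vertex -0.274 0.053 -1.913
endloop
endfacet
facet normal 0.256 0.334 -0.907
outer loop
vertex 1.249 -0.612 -2.411
vertex 0.212 -0.527 -2.672
vertex 0.722 0.302 -2.223
endloop
endfacet
facet normal 0.990 -0.083 -0.118
outer loop
vertex 1.314 -1.153 -1.487
vertex 1.249 -0.612 -2.411
vertex 1.403 -0.084 -1.49
endloop
endfacet
facet normal -0.404 -0.203 -0.892
outer loop
vertex -1.027 2.879 -3.9
vertex -1.957 3.056 -3.519
vertex -1.423 3.819 -3.935
endloop
endfacet
facet normal 0.913 0.389 0.121
outer loop
vertex -1.027 2.879 -3.9
vertex -1.423 3.819 -3.935
vertex -1.423 3.324 -2.341
endloop
endfacet
facet normal -0.404 -0.203 -0.892
outer loop
vertex -1.423 3.819 -3.935
vertex -1.957 3.056 -3.519
vertex -2.352 3.995 -3.554
endloop
endfacet
facet normal 0.290 0.914 0.284
outer loop
vertex -1.423 3.819 -3.935
vertex -2.352 3.995 -3.554
vertex -1.423 3.324 -2.341
endloop
endfacet
facet normal -0.405 -0.204 -0.891
outer loop
vertex -2.352 3.995 -3.554
vertex -1.957 3.056 -3.519
vertex -2.886 3.233 -3.137
endloop
endfacet
facet normal -0.398 0.639 0.658
outer loop
vertex -2.352 3.995 -3.554
vertex -2.886 3.233 -3.137
vertex -1.423 3.324 -2.341
endloop
endfacet
facet normal -0.405 -0.203 -0.891
outer loop
vertex -2.886 3.233 -3.137
vertex -1.957 3.056 -3.519
vertex -2.491 2.293 -3.102
endloop
endfacet
facet normal -0.464 -0.162 0.871
outer loop
vertex -2.886 3.233 -3.137
vertex -2.491 2.293 -3.102
vertex -1.423 3.324 -2.341
endloop
endfacet
facet normal -0.404 -0.204 -0.891
outer loop
vertex -2.491 2.293 -3.102
vertex -1.957 3.056 -3.519
vertex -1.562 2.116 -3.483
endloop
endfacet
facet normal 0.159 -0.688 0.708
outer loop
vertex -2.491 2.293 -3.102
vertex -1.562 2.116 -3.483
vertex -1.423 3.324 -2.341
endloop
endfacet
facet normal -0.404 -0.204 -0.892
outer loop
vertex -1.562 2.116 -3.483
vertex -1.957 3.056 -3.519
vertex -1.027 2.879 -3.9
endloop
endfacet
facet normal 0.848 -0.412 0.333
outer loop
vertex -1.562 2.116 -3.483
vertex -1.027 2.879 -3.9
vertex -1.423 3.324 -2.341
endloop
endfacet

endsolid


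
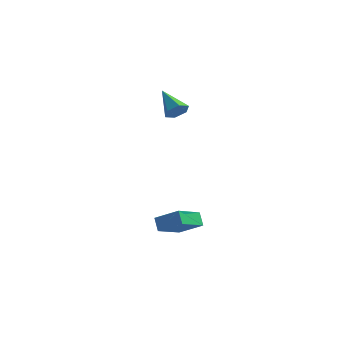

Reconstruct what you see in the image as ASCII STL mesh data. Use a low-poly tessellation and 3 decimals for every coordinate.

solid 
facet normal -0.434 0.473 0.767
outer loop
vertex -0.219 -1.285 -2.198
vertex 0.233 0.247 -2.888
vertex -1.522 -1.244 -2.96
endloop
endfacet
facet normal -0.260 -0.880 0.397
outer loop
vertex -1.153 -1.647 -3.612
vertex -0.219 -1.285 -2.198
vertex -1.522 -1.244 -2.96
endloop
endfacet
facet normal -0.434 0.474 0.766
outer loop
vertex -1.522 -1.244 -2.96
vertex 0.233 0.247 -2.888
vertex -1.07 0.287 -3.651
endloop
endfacet
facet normal -0.863 0.027 -0.505
outer loop
vertex -1.07 0.287 -3.651
vertex -1.153 -1.647 -3.612
vertex -1.522 -1.244 -2.96
endloop
endfacet
facet normal 0.863 -0.027 0.505
outer loop
vertex -0.219 -1.285 -2.198
vertex 0.602 -0.156 -3.54
vertex 0.233 0.247 -2.888
endloop
endfacet
facet normal -0.259 -0.881 0.397
outer loop
vertex 0.15 -1.687 -2.849
vertex -0.219 -1.285 -2.198
vertex -1.153 -1.647 -3.612
endloop
endfacet
facet normal 0.863 -0.027 0.505
outer loop
vertex 0.15 -1.687 -2.849
vertex 0.602 -0.156 -3.54
vertex -0.219 -1.285 -2.198
endloop
endfacet
facet normal 0.260 0.880 -0.397
outer loop
vertex 0.233 0.247 -2.888
vertex 0.602 -0.156 -3.54
vertex -1.07 0.287 -3.651
endloop
endfacet
facet normal -0.862 0.027 -0.505
outer loop
vertex -0.701 -0.115 -4.302
vertex -1.153 -1.647 -3.612
vertex -1.07 0.287 -3.651
endloop
endfacet
facet normal 0.260 0.881 -0.397
outer loop
vertex -1.07 0.287 -3.651
vertex 0.602 -0.156 -3.54
vertex -0.701 -0.115 -4.302
endloop
endfacet
facet normal 0.434 -0.473 -0.766
outer loop
vertex -0.701 -0.115 -4.302
vertex 0.15 -1.687 -2.849
vertex -1.153 -1.647 -3.612
endloop
endfacet
facet normal 0.433 -0.474 -0.767
outer loop
vertex 0.602 -0.156 -3.54
vertex 0.15 -1.687 -2.849
vertex -0.701 -0.115 -4.302
endloop
endfacet
facet normal 0.681 -0.469 -0.562
outer loop
vertex -1.329 2.479 3.352
vertex -1.834 2.17 2.998
vertex -1.589 2.779 2.787
endloop
endfacet
facet normal 0.374 0.879 0.295
outer loop
vertex -1.329 2.479 3.352
vertex -1.589 2.779 2.787
vertex -3.026 2.99 3.982
endloop
endfacet
facet normal 0.682 -0.469 -0.562
outer loop
vertex -1.589 2.779 2.787
vertex -1.834 2.17 2.998
vertex -2.094 2.469 2.433
endloop
endfacet
facet normal -0.232 0.871 -0.432
outer loop
vertex -1.589 2.779 2.787
vertex -2.094 2.469 2.433
vertex -3.026 2.99 3.982
endloop
endfacet
facet normal 0.682 -0.469 -0.562
outer loop
vertex -2.094 2.469 2.433
vertex -1.834 2.17 2.998
vertex -2.339 1.86 2.644
endloop
endfacet
facet normal -0.826 0.143 -0.545
outer loop
vertex -2.094 2.469 2.433
vertex -2.339 1.86 2.644
vertex -3.026 2.99 3.982
endloop
endfacet
facet normal 0.682 -0.468 -0.562
outer loop
vertex -2.339 1.86 2.644
vertex -1.834 2.17 2.998
vertex -2.079 1.56 3.209
endloop
endfacet
facet normal -0.814 -0.576 0.069
outer loop
vertex -2.339 1.86 2.644
vertex -2.079 1.56 3.209
vertex -3.026 2.99 3.982
endloop
endfacet
facet normal 0.682 -0.468 -0.562
outer loop
vertex -2.079 1.56 3.209
vertex -1.834 2.17 2.998
vertex -1.574 1.87 3.563
endloop
endfacet
facet normal -0.209 -0.568 0.796
outer loop
vertex -2.079 1.56 3.209
vertex -1.574 1.87 3.563
vertex -3.026 2.99 3.982
endloop
endfacet
facet normal 0.681 -0.469 -0.562
outer loop
vertex -1.574 1.87 3.563
vertex -1.834 2.17 2.998
vertex -1.329 2.479 3.352
endloop
endfacet
facet normal 0.385 0.160 0.909
outer loop
vertex -1.574 1.87 3.563
vertex -1.329 2.479 3.352
vertex -3.026 2.99 3.982
endloop
endfacet

endsolid


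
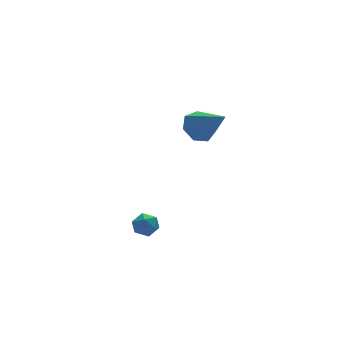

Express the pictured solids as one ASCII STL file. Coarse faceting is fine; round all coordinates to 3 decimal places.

solid 
facet normal -0.260 0.742 -0.619
outer loop
vertex 3.734 3.446 2.961
vertex 2.94 3.031 2.797
vertex 3.14 3.64 3.443
endloop
endfacet
facet normal 0.658 0.308 0.687
outer loop
vertex 3.734 3.446 2.961
vertex 3.14 3.64 3.443
vertex 3.48 1.489 4.083
endloop
endfacet
facet normal -0.259 0.742 -0.619
outer loop
vertex 3.14 3.64 3.443
vertex 2.94 3.031 2.797
vertex 2.395 3.376 3.439
endloop
endfacet
facet normal -0.101 0.269 0.958
outer loop
vertex 3.14 3.64 3.443
vertex 2.395 3.376 3.439
vertex 3.48 1.489 4.083
endloop
endfacet
facet normal -0.259 0.742 -0.618
outer loop
vertex 2.395 3.376 3.439
vertex 2.94 3.031 2.797
vertex 2.061 2.853 2.951
endloop
endfacet
facet normal -0.713 -0.178 0.679
outer loop
vertex 2.395 3.376 3.439
vertex 2.061 2.853 2.951
vertex 3.48 1.489 4.083
endloop
endfacet
facet normal -0.259 0.742 -0.618
outer loop
vertex 2.061 2.853 2.951
vertex 2.94 3.031 2.797
vertex 2.389 2.464 2.347
endloop
endfacet
facet normal -0.716 -0.696 0.059
outer loop
vertex 2.061 2.853 2.951
vertex 2.389 2.464 2.347
vertex 3.48 1.489 4.083
endloop
endfacet
facet normal -0.259 0.742 -0.618
outer loop
vertex 2.389 2.464 2.347
vertex 2.94 3.031 2.797
vertex 3.132 2.502 2.082
endloop
endfacet
facet normal -0.109 -0.894 -0.434
outer loop
vertex 2.389 2.464 2.347
vertex 3.132 2.502 2.082
vertex 3.48 1.489 4.083
endloop
endfacet
facet normal -0.260 0.742 -0.618
outer loop
vertex 3.132 2.502 2.082
vertex 2.94 3.031 2.797
vertex 3.73 2.939 2.355
endloop
endfacet
facet normal 0.652 -0.624 -0.430
outer loop
vertex 3.132 2.502 2.082
vertex 3.73 2.939 2.355
vertex 3.48 1.489 4.083
endloop
endfacet
facet normal -0.260 0.741 -0.619
outer loop
vertex 3.73 2.939 2.355
vertex 2.94 3.031 2.797
vertex 3.734 3.446 2.961
endloop
endfacet
facet normal 0.994 -0.090 0.068
outer loop
vertex 3.73 2.939 2.355
vertex 3.734 3.446 2.961
vertex 3.48 1.489 4.083
endloop
endfacet
facet normal -0.986 -0.087 -0.139
outer loop
vertex -2.835 -2.875 0.869
vertex -2.841 -3.399 1.238
vertex -2.929 -2.821 1.501
endloop
endfacet
facet normal -0.783 0.599 -0.168
outer loop
vertex -2.835 -2.875 0.869
vertex -2.929 -2.821 1.501
vertex -2.546 -2.405 1.197
endloop
endfacet
facet normal -0.299 0.663 -0.686
outer loop
vertex -2.835 -2.875 0.869
vertex -2.546 -2.405 1.197
vertex -2.223 -2.726 0.746
endloop
endfacet
facet normal -0.202 0.020 -0.979
outer loop
vertex -2.835 -2.875 0.869
vertex -2.223 -2.726 0.746
vertex -2.405 -3.341 0.771
endloop
endfacet
facet normal -0.627 -0.444 -0.640
outer loop
vertex -2.835 -2.875 0.869
vertex -2.405 -3.341 0.771
vertex -2.841 -3.399 1.238
endloop
endfacet
facet normal -0.468 0.760 0.451
outer loop
vertex -2.546 -2.405 1.197
vertex -2.929 -2.821 1.501
vertex -2.375 -2.639 1.769
endloop
endfacet
facet normal -0.795 -0.347 0.497
outer loop
vertex -2.929 -2.821 1.501
vertex -2.841 -3.399 1.238
vertex -2.557 -3.254 1.794
endloop
endfacet
facet normal -0.214 -0.925 -0.314
outer loop
vertex -2.841 -3.399 1.238
vertex -2.405 -3.341 0.771
vertex -2.234 -3.575 1.343
endloop
endfacet
facet normal 0.475 -0.176 -0.862
outer loop
vertex -2.405 -3.341 0.771
vertex -2.223 -2.726 0.746
vertex -1.851 -3.159 1.039
endloop
endfacet
facet normal 0.318 0.865 -0.388
outer loop
vertex -2.223 -2.726 0.746
vertex -2.546 -2.405 1.197
vertex -1.939 -2.581 1.302
endloop
endfacet
facet normal 0.202 -0.020 0.979
outer loop
vertex -1.945 -3.105 1.671
vertex -2.375 -2.639 1.769
vertex -2.557 -3.254 1.794
endloop
endfacet
facet normal 0.299 -0.663 0.686
outer loop
vertex -1.945 -3.105 1.671
vertex -2.557 -3.254 1.794
vertex -2.234 -3.575 1.343
endloop
endfacet
facet normal 0.783 -0.599 0.168
outer loop
vertex -1.945 -3.105 1.671
vertex -2.234 -3.575 1.343
vertex -1.851 -3.159 1.039
endloop
endfacet
facet normal 0.986 0.087 0.139
outer loop
vertex -1.945 -3.105 1.671
vertex -1.851 -3.159 1.039
vertex -1.939 -2.581 1.302
endloop
endfacet
facet normal 0.627 0.444 0.640
outer loop
vertex -1.945 -3.105 1.671
vertex -1.939 -2.581 1.302
vertex -2.375 -2.639 1.769
endloop
endfacet
facet normal -0.475 0.176 0.862
outer loop
vertex -2.557 -3.254 1.794
vertex -2.375 -2.639 1.769
vertex -2.929 -2.821 1.501
endloop
endfacet
facet normal -0.318 -0.865 0.388
outer loop
vertex -2.234 -3.575 1.343
vertex -2.557 -3.254 1.794
vertex -2.841 -3.399 1.238
endloop
endfacet
facet normal 0.468 -0.760 -0.451
outer loop
vertex -1.851 -3.159 1.039
vertex -2.234 -3.575 1.343
vertex -2.405 -3.341 0.771
endloop
endfacet
facet normal 0.795 0.347 -0.497
outer loop
vertex -1.939 -2.581 1.302
vertex -1.851 -3.159 1.039
vertex -2.223 -2.726 0.746
endloop
endfacet
facet normal 0.214 0.925 0.314
outer loop
vertex -2.375 -2.639 1.769
vertex -1.939 -2.581 1.302
vertex -2.546 -2.405 1.197
endloop
endfacet

endsolid


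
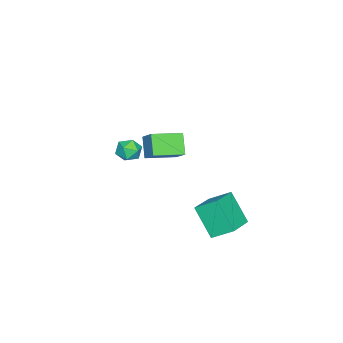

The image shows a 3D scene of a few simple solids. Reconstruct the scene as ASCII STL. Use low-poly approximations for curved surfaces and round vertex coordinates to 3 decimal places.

solid 
facet normal -0.955 0.025 -0.294
outer loop
vertex -0.11 3.514 -0.788
vertex 0.449 4.744 -2.499
vertex 0.109 2.284 -1.602
endloop
endfacet
facet normal -0.257 -0.565 0.784
outer loop
vertex 1.991 2.236 -1.021
vertex -0.11 3.514 -0.788
vertex 0.109 2.284 -1.602
endloop
endfacet
facet normal -0.955 0.025 -0.295
outer loop
vertex 0.109 2.284 -1.602
vertex 0.449 4.744 -2.499
vertex 0.668 3.515 -3.312
endloop
endfacet
facet normal 0.147 -0.825 -0.546
outer loop
vertex 0.668 3.515 -3.312
vertex 1.991 2.236 -1.021
vertex 0.109 2.284 -1.602
endloop
endfacet
facet normal -0.147 0.825 0.545
outer loop
vertex -0.11 3.514 -0.788
vertex 2.331 4.696 -1.918
vertex 0.449 4.744 -2.499
endloop
endfacet
facet normal -0.256 -0.565 0.784
outer loop
vertex 1.772 3.465 -0.208
vertex -0.11 3.514 -0.788
vertex 1.991 2.236 -1.021
endloop
endfacet
facet normal -0.147 0.825 0.546
outer loop
vertex 1.772 3.465 -0.208
vertex 2.331 4.696 -1.918
vertex -0.11 3.514 -0.788
endloop
endfacet
facet normal 0.257 0.565 -0.784
outer loop
vertex 0.449 4.744 -2.499
vertex 2.331 4.696 -1.918
vertex 0.668 3.515 -3.312
endloop
endfacet
facet normal 0.147 -0.825 -0.545
outer loop
vertex 2.55 3.466 -2.732
vertex 1.991 2.236 -1.021
vertex 0.668 3.515 -3.312
endloop
endfacet
facet normal 0.256 0.565 -0.784
outer loop
vertex 0.668 3.515 -3.312
vertex 2.331 4.696 -1.918
vertex 2.55 3.466 -2.732
endloop
endfacet
facet normal 0.955 -0.025 0.294
outer loop
vertex 2.55 3.466 -2.732
vertex 1.772 3.465 -0.208
vertex 1.991 2.236 -1.021
endloop
endfacet
facet normal 0.955 -0.025 0.294
outer loop
vertex 2.331 4.696 -1.918
vertex 1.772 3.465 -0.208
vertex 2.55 3.466 -2.732
endloop
endfacet
facet normal -0.972 0.195 -0.127
outer loop
vertex -3.065 -3.751 -1.612
vertex -3.229 -4.051 -0.82
vertex -3.046 -3.216 -0.936
endloop
endfacet
facet normal -0.571 0.652 -0.500
outer loop
vertex -3.065 -3.751 -1.612
vertex -3.046 -3.216 -0.936
vertex -2.443 -3.158 -1.549
endloop
endfacet
facet normal -0.164 0.273 -0.948
outer loop
vertex -3.065 -3.751 -1.612
vertex -2.443 -3.158 -1.549
vertex -2.252 -3.957 -1.812
endloop
endfacet
facet normal -0.316 -0.418 -0.852
outer loop
vertex -3.065 -3.751 -1.612
vertex -2.252 -3.957 -1.812
vertex -2.738 -4.509 -1.361
endloop
endfacet
facet normal -0.815 -0.466 -0.345
outer loop
vertex -3.065 -3.751 -1.612
vertex -2.738 -4.509 -1.361
vertex -3.229 -4.051 -0.82
endloop
endfacet
facet normal -0.139 0.989 -0.043
outer loop
vertex -2.443 -3.158 -1.549
vertex -3.046 -3.216 -0.936
vertex -2.222 -3.091 -0.719
endloop
endfacet
facet normal -0.790 0.251 0.560
outer loop
vertex -3.046 -3.216 -0.936
vertex -3.229 -4.051 -0.82
vertex -2.708 -3.643 -0.268
endloop
endfacet
facet normal -0.534 -0.819 0.208
outer loop
vertex -3.229 -4.051 -0.82
vertex -2.738 -4.509 -1.361
vertex -2.517 -4.442 -0.531
endloop
endfacet
facet normal 0.274 -0.742 -0.613
outer loop
vertex -2.738 -4.509 -1.361
vertex -2.252 -3.957 -1.812
vertex -1.914 -4.384 -1.144
endloop
endfacet
facet normal 0.518 0.377 -0.768
outer loop
vertex -2.252 -3.957 -1.812
vertex -2.443 -3.158 -1.549
vertex -1.731 -3.549 -1.26
endloop
endfacet
facet normal 0.316 0.418 0.852
outer loop
vertex -1.895 -3.849 -0.468
vertex -2.222 -3.091 -0.719
vertex -2.708 -3.643 -0.268
endloop
endfacet
facet normal 0.164 -0.273 0.948
outer loop
vertex -1.895 -3.849 -0.468
vertex -2.708 -3.643 -0.268
vertex -2.517 -4.442 -0.531
endloop
endfacet
facet normal 0.571 -0.652 0.500
outer loop
vertex -1.895 -3.849 -0.468
vertex -2.517 -4.442 -0.531
vertex -1.914 -4.384 -1.144
endloop
endfacet
facet normal 0.972 -0.195 0.127
outer loop
vertex -1.895 -3.849 -0.468
vertex -1.914 -4.384 -1.144
vertex -1.731 -3.549 -1.26
endloop
endfacet
facet normal 0.815 0.466 0.345
outer loop
vertex -1.895 -3.849 -0.468
vertex -1.731 -3.549 -1.26
vertex -2.222 -3.091 -0.719
endloop
endfacet
facet normal -0.274 0.742 0.613
outer loop
vertex -2.708 -3.643 -0.268
vertex -2.222 -3.091 -0.719
vertex -3.046 -3.216 -0.936
endloop
endfacet
facet normal -0.518 -0.377 0.768
outer loop
vertex -2.517 -4.442 -0.531
vertex -2.708 -3.643 -0.268
vertex -3.229 -4.051 -0.82
endloop
endfacet
facet normal 0.139 -0.989 0.043
outer loop
vertex -1.914 -4.384 -1.144
vertex -2.517 -4.442 -0.531
vertex -2.738 -4.509 -1.361
endloop
endfacet
facet normal 0.790 -0.251 -0.560
outer loop
vertex -1.731 -3.549 -1.26
vertex -1.914 -4.384 -1.144
vertex -2.252 -3.957 -1.812
endloop
endfacet
facet normal 0.534 0.819 -0.208
outer loop
vertex -2.222 -3.091 -0.719
vertex -1.731 -3.549 -1.26
vertex -2.443 -3.158 -1.549
endloop
endfacet
facet normal -0.575 -0.349 0.740
outer loop
vertex 1.11 -0.71 3.557
vertex -0.134 0.617 3.215
vertex 0.485 -1.519 2.69
endloop
endfacet
facet normal 0.672 -0.717 0.185
outer loop
vertex 1.314 -1.017 1.625
vertex 1.11 -0.71 3.557
vertex 0.485 -1.519 2.69
endloop
endfacet
facet normal -0.575 -0.349 0.740
outer loop
vertex 0.485 -1.519 2.69
vertex -0.134 0.617 3.215
vertex -0.758 -0.192 2.349
endloop
endfacet
facet normal -0.466 -0.603 -0.647
outer loop
vertex -0.758 -0.192 2.349
vertex 1.314 -1.017 1.625
vertex 0.485 -1.519 2.69
endloop
endfacet
facet normal 0.466 0.604 0.647
outer loop
vertex 1.11 -0.71 3.557
vertex 0.695 1.119 2.15
vertex -0.134 0.617 3.215
endloop
endfacet
facet normal 0.673 -0.717 0.185
outer loop
vertex 1.938 -0.208 2.491
vertex 1.11 -0.71 3.557
vertex 1.314 -1.017 1.625
endloop
endfacet
facet normal 0.467 0.603 0.647
outer loop
vertex 1.938 -0.208 2.491
vertex 0.695 1.119 2.15
vertex 1.11 -0.71 3.557
endloop
endfacet
facet normal -0.672 0.717 -0.185
outer loop
vertex -0.134 0.617 3.215
vertex 0.695 1.119 2.15
vertex -0.758 -0.192 2.349
endloop
endfacet
facet normal -0.466 -0.604 -0.647
outer loop
vertex 0.07 0.31 1.283
vertex 1.314 -1.017 1.625
vertex -0.758 -0.192 2.349
endloop
endfacet
facet normal -0.672 0.717 -0.184
outer loop
vertex -0.758 -0.192 2.349
vertex 0.695 1.119 2.15
vertex 0.07 0.31 1.283
endloop
endfacet
facet normal 0.575 0.349 -0.740
outer loop
vertex 0.07 0.31 1.283
vertex 1.938 -0.208 2.491
vertex 1.314 -1.017 1.625
endloop
endfacet
facet normal 0.575 0.349 -0.740
outer loop
vertex 0.695 1.119 2.15
vertex 1.938 -0.208 2.491
vertex 0.07 0.31 1.283
endloop
endfacet

endsolid


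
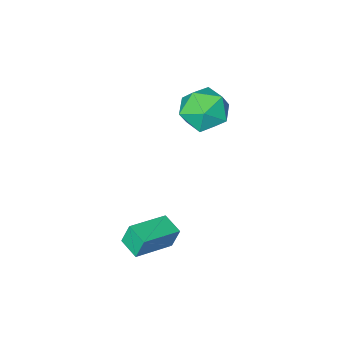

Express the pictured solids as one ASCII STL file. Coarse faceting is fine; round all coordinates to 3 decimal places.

solid 
facet normal -0.861 -0.504 -0.066
outer loop
vertex -3.632 -2.763 3.552
vertex -3.018 -3.747 3.055
vertex -3.164 -3.661 4.305
endloop
endfacet
facet normal -0.874 -0.050 0.484
outer loop
vertex -3.632 -2.763 3.552
vertex -3.164 -3.661 4.305
vertex -3.054 -2.446 4.628
endloop
endfacet
facet normal -0.760 0.608 0.229
outer loop
vertex -3.632 -2.763 3.552
vertex -3.054 -2.446 4.628
vertex -2.839 -1.782 3.577
endloop
endfacet
facet normal -0.677 0.559 -0.478
outer loop
vertex -3.632 -2.763 3.552
vertex -2.839 -1.782 3.577
vertex -2.817 -2.586 2.605
endloop
endfacet
facet normal -0.740 -0.128 -0.661
outer loop
vertex -3.632 -2.763 3.552
vertex -2.817 -2.586 2.605
vertex -3.018 -3.747 3.055
endloop
endfacet
facet normal -0.332 -0.214 0.919
outer loop
vertex -3.054 -2.446 4.628
vertex -3.164 -3.661 4.305
vertex -2.083 -3.234 4.795
endloop
endfacet
facet normal -0.312 -0.950 0.029
outer loop
vertex -3.164 -3.661 4.305
vertex -3.018 -3.747 3.055
vertex -2.061 -4.038 3.823
endloop
endfacet
facet normal -0.117 -0.341 -0.933
outer loop
vertex -3.018 -3.747 3.055
vertex -2.817 -2.586 2.605
vertex -1.846 -3.374 2.772
endloop
endfacet
facet normal -0.015 0.770 -0.638
outer loop
vertex -2.817 -2.586 2.605
vertex -2.839 -1.782 3.577
vertex -1.736 -2.159 3.095
endloop
endfacet
facet normal -0.148 0.849 0.506
outer loop
vertex -2.839 -1.782 3.577
vertex -3.054 -2.446 4.628
vertex -1.882 -2.073 4.345
endloop
endfacet
facet normal 0.677 -0.559 0.478
outer loop
vertex -1.268 -3.057 3.848
vertex -2.083 -3.234 4.795
vertex -2.061 -4.038 3.823
endloop
endfacet
facet normal 0.760 -0.608 -0.229
outer loop
vertex -1.268 -3.057 3.848
vertex -2.061 -4.038 3.823
vertex -1.846 -3.374 2.772
endloop
endfacet
facet normal 0.874 0.050 -0.484
outer loop
vertex -1.268 -3.057 3.848
vertex -1.846 -3.374 2.772
vertex -1.736 -2.159 3.095
endloop
endfacet
facet normal 0.861 0.504 0.066
outer loop
vertex -1.268 -3.057 3.848
vertex -1.736 -2.159 3.095
vertex -1.882 -2.073 4.345
endloop
endfacet
facet normal 0.740 0.128 0.661
outer loop
vertex -1.268 -3.057 3.848
vertex -1.882 -2.073 4.345
vertex -2.083 -3.234 4.795
endloop
endfacet
facet normal 0.015 -0.770 0.638
outer loop
vertex -2.061 -4.038 3.823
vertex -2.083 -3.234 4.795
vertex -3.164 -3.661 4.305
endloop
endfacet
facet normal 0.148 -0.849 -0.506
outer loop
vertex -1.846 -3.374 2.772
vertex -2.061 -4.038 3.823
vertex -3.018 -3.747 3.055
endloop
endfacet
facet normal 0.332 0.214 -0.919
outer loop
vertex -1.736 -2.159 3.095
vertex -1.846 -3.374 2.772
vertex -2.817 -2.586 2.605
endloop
endfacet
facet normal 0.312 0.950 -0.029
outer loop
vertex -1.882 -2.073 4.345
vertex -1.736 -2.159 3.095
vertex -2.839 -1.782 3.577
endloop
endfacet
facet normal 0.117 0.341 0.933
outer loop
vertex -2.083 -3.234 4.795
vertex -1.882 -2.073 4.345
vertex -3.054 -2.446 4.628
endloop
endfacet
facet normal -0.965 -0.088 -0.246
outer loop
vertex 1.26 -0.198 0.569
vertex 1.218 0.841 0.363
vertex 1.539 -0.391 -0.457
endloop
endfacet
facet normal 0.040 -0.980 0.195
outer loop
vertex 3.402 -0.221 0.017
vertex 1.26 -0.198 0.569
vertex 1.539 -0.391 -0.457
endloop
endfacet
facet normal -0.965 -0.089 -0.245
outer loop
vertex 1.539 -0.391 -0.457
vertex 1.218 0.841 0.363
vertex 1.496 0.648 -0.663
endloop
endfacet
facet normal 0.258 -0.178 -0.950
outer loop
vertex 1.496 0.648 -0.663
vertex 3.402 -0.221 0.017
vertex 1.539 -0.391 -0.457
endloop
endfacet
facet normal -0.258 0.178 0.950
outer loop
vertex 1.26 -0.198 0.569
vertex 3.081 1.011 0.837
vertex 1.218 0.841 0.363
endloop
endfacet
facet normal 0.040 -0.980 0.195
outer loop
vertex 3.124 -0.028 1.043
vertex 1.26 -0.198 0.569
vertex 3.402 -0.221 0.017
endloop
endfacet
facet normal -0.258 0.178 0.950
outer loop
vertex 3.124 -0.028 1.043
vertex 3.081 1.011 0.837
vertex 1.26 -0.198 0.569
endloop
endfacet
facet normal -0.040 0.980 -0.195
outer loop
vertex 1.218 0.841 0.363
vertex 3.081 1.011 0.837
vertex 1.496 0.648 -0.663
endloop
endfacet
facet normal 0.258 -0.178 -0.950
outer loop
vertex 3.36 0.818 -0.189
vertex 3.402 -0.221 0.017
vertex 1.496 0.648 -0.663
endloop
endfacet
facet normal -0.040 0.980 -0.195
outer loop
vertex 1.496 0.648 -0.663
vertex 3.081 1.011 0.837
vertex 3.36 0.818 -0.189
endloop
endfacet
facet normal 0.966 0.088 0.245
outer loop
vertex 3.36 0.818 -0.189
vertex 3.124 -0.028 1.043
vertex 3.402 -0.221 0.017
endloop
endfacet
facet normal 0.965 0.089 0.246
outer loop
vertex 3.081 1.011 0.837
vertex 3.124 -0.028 1.043
vertex 3.36 0.818 -0.189
endloop
endfacet

endsolid


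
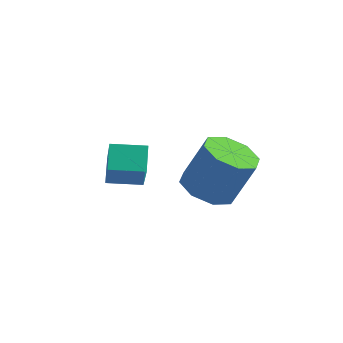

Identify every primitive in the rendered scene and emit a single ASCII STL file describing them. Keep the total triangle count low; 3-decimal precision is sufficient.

solid 
facet normal -0.902 -0.425 0.080
outer loop
vertex -0.124 -3.022 -0.559
vertex -0.636 -2.192 -1.915
vertex 0.151 -3.703 -1.079
endloop
endfacet
facet normal 0.306 -0.496 0.812
outer loop
vertex 1.116 -3.248 -1.165
vertex -0.124 -3.022 -0.559
vertex 0.151 -3.703 -1.079
endloop
endfacet
facet normal -0.902 -0.425 0.080
outer loop
vertex 0.151 -3.703 -1.079
vertex -0.636 -2.192 -1.915
vertex -0.361 -2.873 -2.435
endloop
endfacet
facet normal 0.305 -0.757 -0.578
outer loop
vertex -0.361 -2.873 -2.435
vertex 1.116 -3.248 -1.165
vertex 0.151 -3.703 -1.079
endloop
endfacet
facet normal -0.305 0.757 0.578
outer loop
vertex -0.124 -3.022 -0.559
vertex 0.329 -1.737 -2.001
vertex -0.636 -2.192 -1.915
endloop
endfacet
facet normal 0.306 -0.496 0.812
outer loop
vertex 0.841 -2.567 -0.645
vertex -0.124 -3.022 -0.559
vertex 1.116 -3.248 -1.165
endloop
endfacet
facet normal -0.305 0.757 0.578
outer loop
vertex 0.841 -2.567 -0.645
vertex 0.329 -1.737 -2.001
vertex -0.124 -3.022 -0.559
endloop
endfacet
facet normal -0.306 0.496 -0.812
outer loop
vertex -0.636 -2.192 -1.915
vertex 0.329 -1.737 -2.001
vertex -0.361 -2.873 -2.435
endloop
endfacet
facet normal 0.305 -0.757 -0.578
outer loop
vertex 0.604 -2.418 -2.521
vertex 1.116 -3.248 -1.165
vertex -0.361 -2.873 -2.435
endloop
endfacet
facet normal -0.306 0.496 -0.812
outer loop
vertex -0.361 -2.873 -2.435
vertex 0.329 -1.737 -2.001
vertex 0.604 -2.418 -2.521
endloop
endfacet
facet normal 0.902 0.425 -0.080
outer loop
vertex 0.604 -2.418 -2.521
vertex 0.841 -2.567 -0.645
vertex 1.116 -3.248 -1.165
endloop
endfacet
facet normal 0.902 0.425 -0.080
outer loop
vertex 0.329 -1.737 -2.001
vertex 0.841 -2.567 -0.645
vertex 0.604 -2.418 -2.521
endloop
endfacet
facet normal -0.352 -0.248 -0.902
outer loop
vertex 3.122 -3.293 -1.834
vertex 2.633 -2.585 -1.838
vertex 3.431 -2.775 -2.097
endloop
endfacet
facet normal 0.810 -0.565 -0.161
outer loop
vertex 3.122 -3.293 -1.834
vertex 3.431 -2.775 -2.097
vertex 3.676 -2.902 -0.417
endloop
endfacet
facet normal 0.810 -0.564 -0.161
outer loop
vertex 3.676 -2.902 -0.417
vertex 3.431 -2.775 -2.097
vertex 3.984 -2.384 -0.681
endloop
endfacet
facet normal 0.352 0.250 0.902
outer loop
vertex 3.676 -2.902 -0.417
vertex 3.984 -2.384 -0.681
vertex 3.187 -2.195 -0.422
endloop
endfacet
facet normal -0.352 -0.249 -0.902
outer loop
vertex 3.431 -2.775 -2.097
vertex 2.633 -2.585 -1.838
vertex 3.273 -2.146 -2.209
endloop
endfacet
facet normal 0.905 0.157 -0.397
outer loop
vertex 3.431 -2.775 -2.097
vertex 3.273 -2.146 -2.209
vertex 3.984 -2.384 -0.681
endloop
endfacet
facet normal 0.905 0.157 -0.397
outer loop
vertex 3.984 -2.384 -0.681
vertex 3.273 -2.146 -2.209
vertex 3.826 -1.755 -0.793
endloop
endfacet
facet normal 0.352 0.249 0.902
outer loop
vertex 3.984 -2.384 -0.681
vertex 3.826 -1.755 -0.793
vertex 3.187 -2.195 -0.422
endloop
endfacet
facet normal -0.352 -0.249 -0.902
outer loop
vertex 3.273 -2.146 -2.209
vertex 2.633 -2.585 -1.838
vertex 2.74 -1.774 -2.104
endloop
endfacet
facet normal 0.470 0.786 -0.401
outer loop
vertex 3.273 -2.146 -2.209
vertex 2.74 -1.774 -2.104
vertex 3.826 -1.755 -0.793
endloop
endfacet
facet normal 0.470 0.787 -0.400
outer loop
vertex 3.826 -1.755 -0.793
vertex 2.74 -1.774 -2.104
vertex 3.293 -1.383 -0.687
endloop
endfacet
facet normal 0.353 0.248 0.902
outer loop
vertex 3.826 -1.755 -0.793
vertex 3.293 -1.383 -0.687
vertex 3.187 -2.195 -0.422
endloop
endfacet
facet normal -0.352 -0.250 -0.902
outer loop
vertex 2.74 -1.774 -2.104
vertex 2.633 -2.585 -1.838
vertex 2.144 -1.878 -1.843
endloop
endfacet
facet normal -0.241 0.956 -0.170
outer loop
vertex 2.74 -1.774 -2.104
vertex 2.144 -1.878 -1.843
vertex 3.293 -1.383 -0.687
endloop
endfacet
facet normal -0.241 0.956 -0.169
outer loop
vertex 3.293 -1.383 -0.687
vertex 2.144 -1.878 -1.843
vertex 2.698 -1.487 -0.426
endloop
endfacet
facet normal 0.352 0.248 0.902
outer loop
vertex 3.293 -1.383 -0.687
vertex 2.698 -1.487 -0.426
vertex 3.187 -2.195 -0.422
endloop
endfacet
facet normal -0.352 -0.250 -0.902
outer loop
vertex 2.144 -1.878 -1.843
vertex 2.633 -2.585 -1.838
vertex 1.836 -2.396 -1.579
endloop
endfacet
facet normal -0.810 0.564 0.161
outer loop
vertex 2.144 -1.878 -1.843
vertex 1.836 -2.396 -1.579
vertex 2.698 -1.487 -0.426
endloop
endfacet
facet normal -0.810 0.564 0.160
outer loop
vertex 2.698 -1.487 -0.426
vertex 1.836 -2.396 -1.579
vertex 2.389 -2.005 -0.163
endloop
endfacet
facet normal 0.352 0.248 0.902
outer loop
vertex 2.698 -1.487 -0.426
vertex 2.389 -2.005 -0.163
vertex 3.187 -2.195 -0.422
endloop
endfacet
facet normal -0.352 -0.249 -0.902
outer loop
vertex 1.836 -2.396 -1.579
vertex 2.633 -2.585 -1.838
vertex 1.994 -3.025 -1.467
endloop
endfacet
facet normal -0.905 -0.157 0.397
outer loop
vertex 1.836 -2.396 -1.579
vertex 1.994 -3.025 -1.467
vertex 2.389 -2.005 -0.163
endloop
endfacet
facet normal -0.905 -0.157 0.397
outer loop
vertex 2.389 -2.005 -0.163
vertex 1.994 -3.025 -1.467
vertex 2.547 -2.634 -0.051
endloop
endfacet
facet normal 0.352 0.249 0.902
outer loop
vertex 2.389 -2.005 -0.163
vertex 2.547 -2.634 -0.051
vertex 3.187 -2.195 -0.422
endloop
endfacet
facet normal -0.353 -0.248 -0.902
outer loop
vertex 1.994 -3.025 -1.467
vertex 2.633 -2.585 -1.838
vertex 2.527 -3.397 -1.573
endloop
endfacet
facet normal -0.469 -0.787 0.401
outer loop
vertex 1.994 -3.025 -1.467
vertex 2.527 -3.397 -1.573
vertex 2.547 -2.634 -0.051
endloop
endfacet
facet normal -0.470 -0.787 0.400
outer loop
vertex 2.547 -2.634 -0.051
vertex 2.527 -3.397 -1.573
vertex 3.08 -3.006 -0.156
endloop
endfacet
facet normal 0.352 0.249 0.902
outer loop
vertex 2.547 -2.634 -0.051
vertex 3.08 -3.006 -0.156
vertex 3.187 -2.195 -0.422
endloop
endfacet
facet normal -0.352 -0.248 -0.902
outer loop
vertex 2.527 -3.397 -1.573
vertex 2.633 -2.585 -1.838
vertex 3.122 -3.293 -1.834
endloop
endfacet
facet normal 0.241 -0.956 0.169
outer loop
vertex 2.527 -3.397 -1.573
vertex 3.122 -3.293 -1.834
vertex 3.08 -3.006 -0.156
endloop
endfacet
facet normal 0.241 -0.956 0.169
outer loop
vertex 3.08 -3.006 -0.156
vertex 3.122 -3.293 -1.834
vertex 3.676 -2.902 -0.417
endloop
endfacet
facet normal 0.352 0.250 0.902
outer loop
vertex 3.08 -3.006 -0.156
vertex 3.676 -2.902 -0.417
vertex 3.187 -2.195 -0.422
endloop
endfacet

endsolid


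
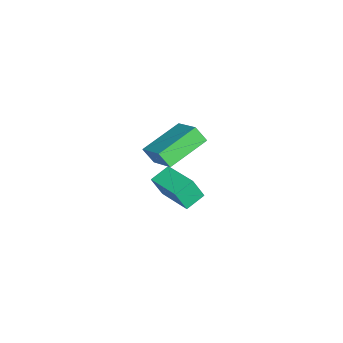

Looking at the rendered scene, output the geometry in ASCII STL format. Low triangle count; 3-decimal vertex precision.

solid 
facet normal -0.769 0.512 0.383
outer loop
vertex -0.765 -4.588 -1.56
vertex 0.418 -3.08 -1.201
vertex -1.005 -4.143 -2.637
endloop
endfacet
facet normal -0.607 -0.773 -0.184
outer loop
vertex -0.198 -4.68 -3.039
vertex -0.765 -4.588 -1.56
vertex -1.005 -4.143 -2.637
endloop
endfacet
facet normal -0.769 0.511 0.383
outer loop
vertex -1.005 -4.143 -2.637
vertex 0.418 -3.08 -1.201
vertex 0.177 -2.635 -2.278
endloop
endfacet
facet normal -0.202 0.374 -0.905
outer loop
vertex 0.177 -2.635 -2.278
vertex -0.198 -4.68 -3.039
vertex -1.005 -4.143 -2.637
endloop
endfacet
facet normal 0.202 -0.374 0.905
outer loop
vertex -0.765 -4.588 -1.56
vertex 1.225 -3.617 -1.603
vertex 0.418 -3.08 -1.201
endloop
endfacet
facet normal -0.606 -0.774 -0.184
outer loop
vertex 0.043 -5.125 -1.962
vertex -0.765 -4.588 -1.56
vertex -0.198 -4.68 -3.039
endloop
endfacet
facet normal 0.202 -0.374 0.905
outer loop
vertex 0.043 -5.125 -1.962
vertex 1.225 -3.617 -1.603
vertex -0.765 -4.588 -1.56
endloop
endfacet
facet normal 0.606 0.774 0.184
outer loop
vertex 0.418 -3.08 -1.201
vertex 1.225 -3.617 -1.603
vertex 0.177 -2.635 -2.278
endloop
endfacet
facet normal -0.202 0.374 -0.905
outer loop
vertex 0.985 -3.172 -2.68
vertex -0.198 -4.68 -3.039
vertex 0.177 -2.635 -2.278
endloop
endfacet
facet normal 0.606 0.774 0.185
outer loop
vertex 0.177 -2.635 -2.278
vertex 1.225 -3.617 -1.603
vertex 0.985 -3.172 -2.68
endloop
endfacet
facet normal 0.769 -0.512 -0.383
outer loop
vertex 0.985 -3.172 -2.68
vertex 0.043 -5.125 -1.962
vertex -0.198 -4.68 -3.039
endloop
endfacet
facet normal 0.769 -0.512 -0.383
outer loop
vertex 1.225 -3.617 -1.603
vertex 0.043 -5.125 -1.962
vertex 0.985 -3.172 -2.68
endloop
endfacet
facet normal -0.622 -0.606 -0.495
outer loop
vertex 2.76 -4.548 2.462
vertex 1.166 -3.489 3.169
vertex 2.8 -4.036 1.785
endloop
endfacet
facet normal 0.781 -0.519 -0.346
outer loop
vertex 3.914 -2.951 2.671
vertex 2.76 -4.548 2.462
vertex 2.8 -4.036 1.785
endloop
endfacet
facet normal -0.622 -0.607 -0.495
outer loop
vertex 2.8 -4.036 1.785
vertex 1.166 -3.489 3.169
vertex 1.206 -2.977 2.491
endloop
endfacet
facet normal 0.047 0.602 -0.797
outer loop
vertex 1.206 -2.977 2.491
vertex 3.914 -2.951 2.671
vertex 2.8 -4.036 1.785
endloop
endfacet
facet normal -0.047 -0.602 0.797
outer loop
vertex 2.76 -4.548 2.462
vertex 2.28 -2.404 4.055
vertex 1.166 -3.489 3.169
endloop
endfacet
facet normal 0.781 -0.519 -0.346
outer loop
vertex 3.874 -3.463 3.349
vertex 2.76 -4.548 2.462
vertex 3.914 -2.951 2.671
endloop
endfacet
facet normal -0.047 -0.603 0.797
outer loop
vertex 3.874 -3.463 3.349
vertex 2.28 -2.404 4.055
vertex 2.76 -4.548 2.462
endloop
endfacet
facet normal -0.781 0.519 0.346
outer loop
vertex 1.166 -3.489 3.169
vertex 2.28 -2.404 4.055
vertex 1.206 -2.977 2.491
endloop
endfacet
facet normal 0.047 0.603 -0.797
outer loop
vertex 2.32 -1.892 3.378
vertex 3.914 -2.951 2.671
vertex 1.206 -2.977 2.491
endloop
endfacet
facet normal -0.781 0.519 0.346
outer loop
vertex 1.206 -2.977 2.491
vertex 2.28 -2.404 4.055
vertex 2.32 -1.892 3.378
endloop
endfacet
facet normal 0.622 0.607 0.495
outer loop
vertex 2.32 -1.892 3.378
vertex 3.874 -3.463 3.349
vertex 3.914 -2.951 2.671
endloop
endfacet
facet normal 0.622 0.606 0.495
outer loop
vertex 2.28 -2.404 4.055
vertex 3.874 -3.463 3.349
vertex 2.32 -1.892 3.378
endloop
endfacet

endsolid
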